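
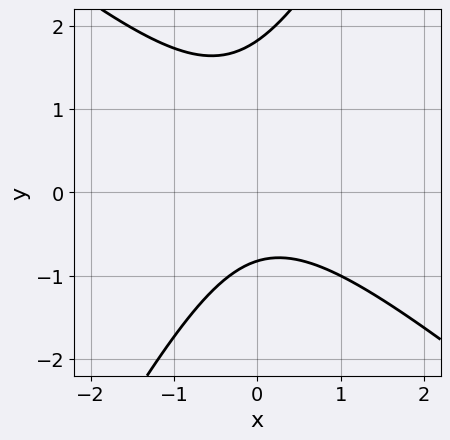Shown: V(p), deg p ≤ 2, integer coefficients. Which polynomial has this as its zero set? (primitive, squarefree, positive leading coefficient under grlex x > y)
(a) Degree: a generic line meets the curve in up to 2 points, so deg p = 2.
(b) From the visible intercepts: it misses every integer gridline on the x-axis.
(c) Putting this together gives p.

3*x^2 + 2*x*y - 2*y^2 + 2*y + 3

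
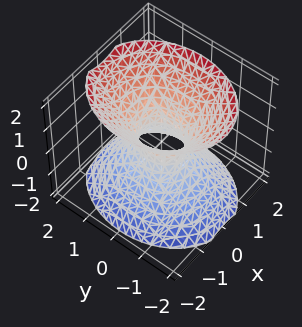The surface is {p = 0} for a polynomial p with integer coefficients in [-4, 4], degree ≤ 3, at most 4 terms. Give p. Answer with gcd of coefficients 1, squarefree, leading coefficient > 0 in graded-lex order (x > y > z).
(a) The degree is 2 — an hourglass — one-sheet hyperboloid; a quadric.
(b) Symmetries: mirror symmetry y ↦ −y ⇒ only even powers of y; mirror symmetry x ↦ −x ⇒ only even powers of x; the z ↦ −z reflection is a symmetry, so z appears only in even powers.
(c) Checking where it meets the axes: it misses every integer gridline on the z-axis.
(d) Solving for integer coefficients yields p as stated.

3*x^2 + 2*y^2 - 2*z^2 - 1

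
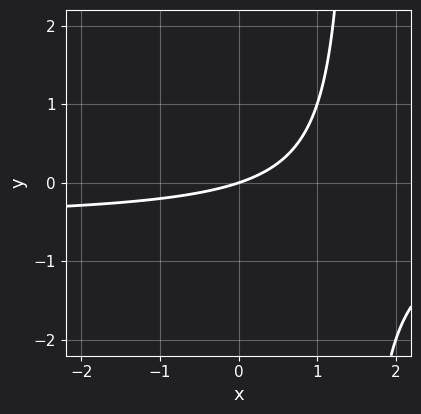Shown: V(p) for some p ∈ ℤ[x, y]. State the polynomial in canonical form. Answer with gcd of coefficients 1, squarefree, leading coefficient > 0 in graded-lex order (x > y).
2*x*y + x - 3*y

deg p = 2. The shape is more complex than any degree-1 curve.
Observable constraints: one x-axis crossing is at x = 0; it crosses the y-axis at the gridline y = 0.
These observations pin down the coefficients.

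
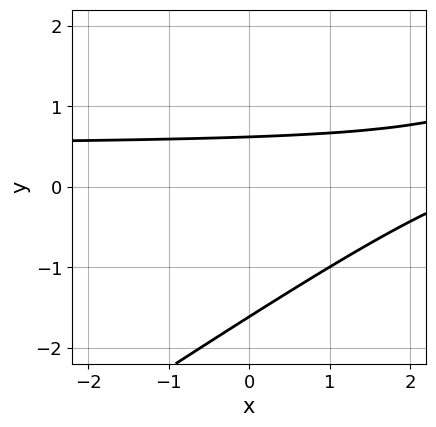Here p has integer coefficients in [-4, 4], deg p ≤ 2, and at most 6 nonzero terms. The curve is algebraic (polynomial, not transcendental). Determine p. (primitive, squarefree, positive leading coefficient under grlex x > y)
Degree: the shape is more complex than any degree-1 curve, so deg p = 2.
From the axis intercepts and sections: no x-intercept at any integer in the box.
Assembling these constraints gives the stated polynomial.

2*x*y - 3*y^2 - x - 3*y + 3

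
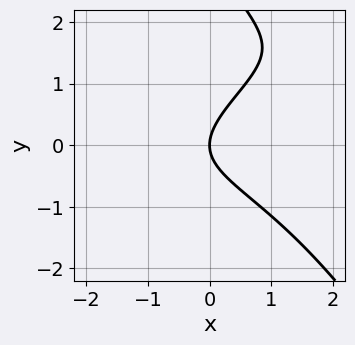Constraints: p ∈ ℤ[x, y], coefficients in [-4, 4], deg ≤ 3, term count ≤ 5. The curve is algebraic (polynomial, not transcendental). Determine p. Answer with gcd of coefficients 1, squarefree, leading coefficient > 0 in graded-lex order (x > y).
(a) deg p = 3. No degree-2 curve has this shape.
(b) From the visible intercepts: it meets the y-axis at y = 0 (among the integer gridlines); one x-axis crossing is at x = 0.
(c) The integer polynomial consistent with all of this is the stated p.

x^2*y - x*y^2 - y^3 + 3*y^2 - 3*x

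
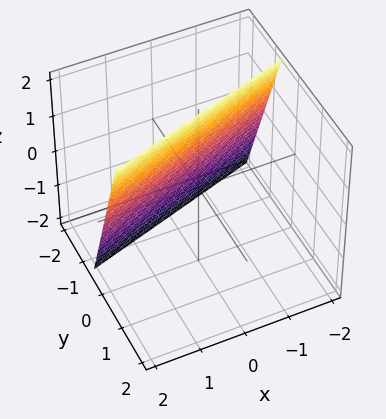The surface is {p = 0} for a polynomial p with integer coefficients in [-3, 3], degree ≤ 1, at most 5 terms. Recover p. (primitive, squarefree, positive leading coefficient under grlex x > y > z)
(a) The degree is 1 — every cross-section is a straight line — this is a plane.
(b) Checking where it meets the axes: it crosses the z-axis at the gridline z = 2; one x-axis crossing is at x = 2.
(c) Assembling these constraints gives the stated polynomial.

x - 3*y + z - 2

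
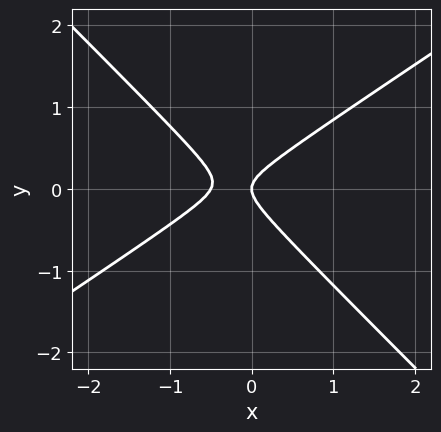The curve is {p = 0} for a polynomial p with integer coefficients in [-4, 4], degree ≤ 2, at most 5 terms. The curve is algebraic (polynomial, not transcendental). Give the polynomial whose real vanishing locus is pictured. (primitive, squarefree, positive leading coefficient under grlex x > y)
Degree: no degree-1 curve has this shape, so deg p = 2.
Observable constraints: it meets the x-axis at x = 0 (among the integer gridlines); it crosses the y-axis at the gridline y = 0.
Putting this together gives p.

2*x^2 - x*y - 3*y^2 + x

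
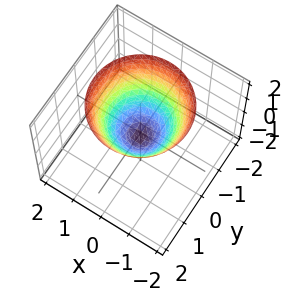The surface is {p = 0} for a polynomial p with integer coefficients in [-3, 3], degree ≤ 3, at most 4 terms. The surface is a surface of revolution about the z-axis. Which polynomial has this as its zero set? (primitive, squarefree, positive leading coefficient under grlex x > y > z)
3*x^2 + 3*y^2 - 3*z - 1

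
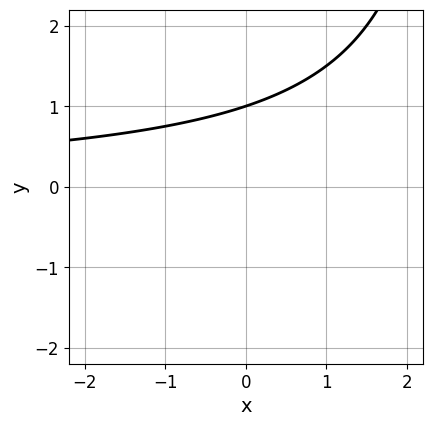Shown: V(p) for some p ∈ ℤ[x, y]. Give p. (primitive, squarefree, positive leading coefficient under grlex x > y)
x*y - 3*y + 3

1. deg p = 2.
2. From the axis intercepts and sections: one y-axis crossing is at y = 1; no x-intercept at any integer in the box.
3. Matching integer coefficients to the picture gives p.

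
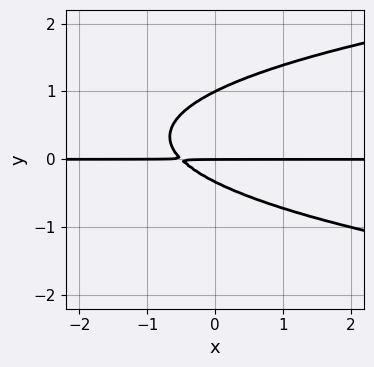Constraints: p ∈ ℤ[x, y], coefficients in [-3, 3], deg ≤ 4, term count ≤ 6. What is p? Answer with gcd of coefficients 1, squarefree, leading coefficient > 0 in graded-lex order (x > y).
3*y^3 - 2*x*y - 2*y^2 - y

Degree: the shape is more complex than any degree-2 curve, so deg p = 3.
From the visible intercepts: among the integer gridlines, it crosses the y-axis at y ∈ {0, 1}; every point of the x-axis in the box is on the curve.
Matching integer coefficients to the picture gives p.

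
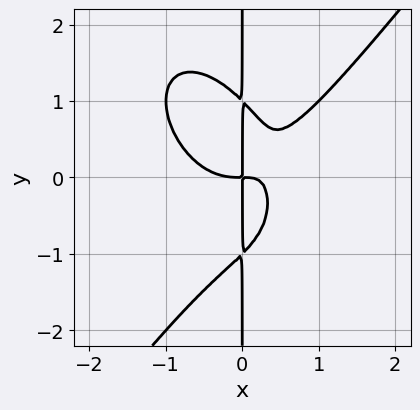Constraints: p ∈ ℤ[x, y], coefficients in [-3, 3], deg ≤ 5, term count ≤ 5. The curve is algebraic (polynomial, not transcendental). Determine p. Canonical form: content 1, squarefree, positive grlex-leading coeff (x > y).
2*x^4 - x*y^3 - 2*x^2*y + x*y

Degree: a generic line meets the curve in up to 4 points, so deg p = 4.
From the axis intercepts and sections: the visible y-axis segment lies entirely on the curve.
The integer polynomial consistent with all of this is the stated p.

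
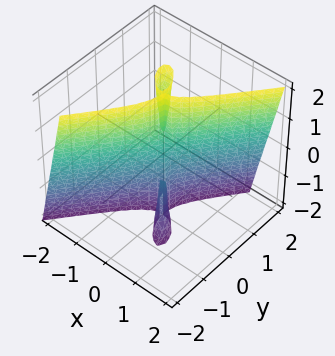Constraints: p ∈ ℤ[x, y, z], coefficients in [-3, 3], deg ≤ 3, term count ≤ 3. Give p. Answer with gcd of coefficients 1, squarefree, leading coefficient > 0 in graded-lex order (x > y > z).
2*x^3 - x*y*z - y^3

1. I count 2 distinct pieces.
2. deg p = 3.
3. Checking where it meets the axes: one x-axis crossing is at x = 0; every point of the z-axis in the box is on the surface; it meets the y-axis at y = 0 (among the integer gridlines).
4. Assembling these constraints gives the stated polynomial.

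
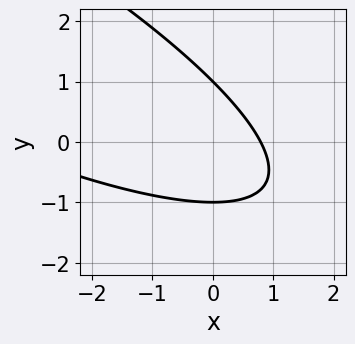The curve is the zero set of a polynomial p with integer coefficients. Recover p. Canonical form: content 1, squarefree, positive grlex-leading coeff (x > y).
1. deg p = 2. The shape is more complex than any degree-1 curve.
2. Observable constraints: among the integer gridlines, it crosses the y-axis at y ∈ {-1, 1}.
3. Putting this together gives p.

x^2 + 3*x*y + 3*y^2 + 3*x - 3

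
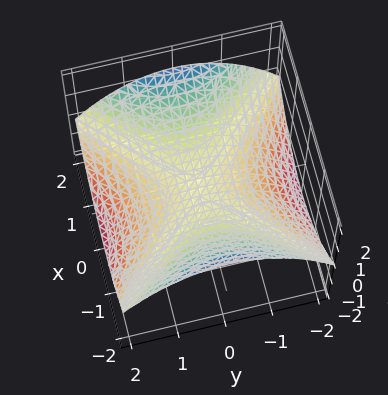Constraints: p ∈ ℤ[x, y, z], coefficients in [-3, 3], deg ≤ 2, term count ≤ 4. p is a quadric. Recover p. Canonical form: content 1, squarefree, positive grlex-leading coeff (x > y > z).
1. The degree is 2 — a saddle surface; a quadric.
2. Symmetries: the y ↦ −y reflection is a symmetry, so y appears only in even powers; the x ↦ −x reflection is a symmetry, so x appears only in even powers.
3. From the visible intercepts: one y-axis crossing is at y = 0; one x-axis crossing is at x = 0; one z-axis crossing is at z = 0.
4. Matching integer coefficients to the picture gives p.

x^2 - y^2 - 3*z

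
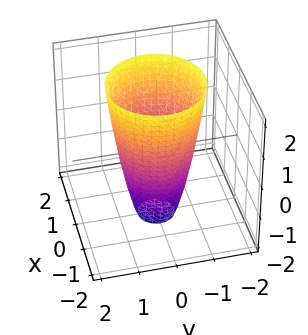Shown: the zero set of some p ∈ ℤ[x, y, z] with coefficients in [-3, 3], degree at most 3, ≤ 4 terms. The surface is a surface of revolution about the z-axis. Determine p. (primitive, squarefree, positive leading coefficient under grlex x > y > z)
The degree is 2 — a generic line meets the surface in up to 2 points.
Symmetries: every cross-section ⟂ z is a circle, so x, y appear only via x² + y².
Observable constraints: the y-axis gridline crossings are at y ∈ {-1, 1}; the x-axis gridline crossings are at x ∈ {-1, 1}.
Fitting integer coefficients to these (and the overall shape) gives p.

3*x^2 + 3*y^2 - z - 3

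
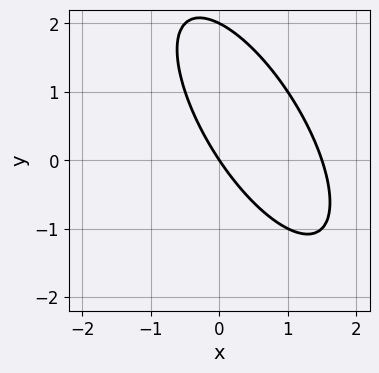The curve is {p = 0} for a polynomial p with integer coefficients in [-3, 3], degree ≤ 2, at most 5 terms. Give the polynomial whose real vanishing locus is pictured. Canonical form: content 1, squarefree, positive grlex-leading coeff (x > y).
The degree is 2 — the shape is more complex than any degree-1 curve.
Against the integer gridlines: among the integer gridlines, it crosses the y-axis at y ∈ {0, 2}; it meets the x-axis at x = 0 (among the integer gridlines).
Putting this together gives p.

2*x^2 + 2*x*y + y^2 - 3*x - 2*y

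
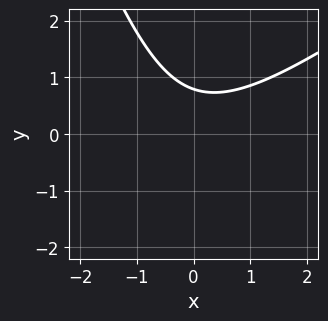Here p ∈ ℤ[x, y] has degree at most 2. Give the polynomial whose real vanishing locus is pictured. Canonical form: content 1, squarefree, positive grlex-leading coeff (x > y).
2*x^2 - 2*x*y - y^2 - 3*y + 3

deg p = 2. The shape is more complex than any degree-1 curve.
From the axis intercepts and sections: no x-intercept at any integer in the box.
Fitting integer coefficients to these (and the overall shape) gives p.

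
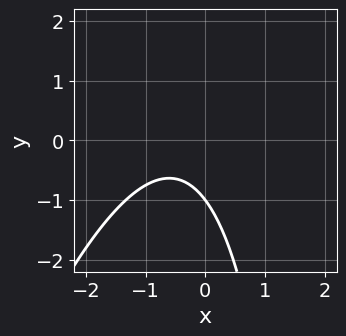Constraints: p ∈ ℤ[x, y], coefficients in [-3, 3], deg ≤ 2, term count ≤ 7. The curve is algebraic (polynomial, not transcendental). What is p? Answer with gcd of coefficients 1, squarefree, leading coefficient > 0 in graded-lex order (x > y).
The degree is 2 — no degree-1 curve has this shape.
From the visible intercepts: it crosses the y-axis at the gridline y = -1; no x-intercept at any integer in the box.
Together with the visible shape, these determine p as stated.

3*x^2 - x*y + 3*x + 3*y + 3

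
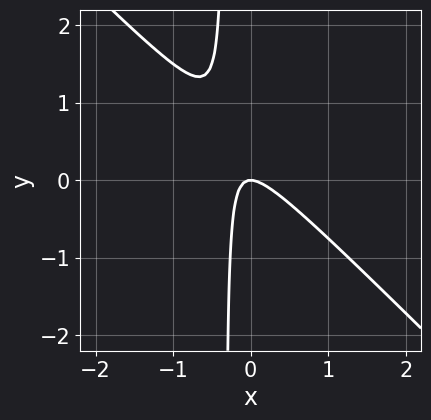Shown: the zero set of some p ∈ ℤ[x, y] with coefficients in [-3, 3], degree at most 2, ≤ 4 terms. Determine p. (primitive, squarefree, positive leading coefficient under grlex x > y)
3*x^2 + 3*x*y + y

The degree is 2 — no degree-1 curve has this shape.
Checking where it meets the axes: it meets the y-axis at y = 0 (among the integer gridlines); it crosses the x-axis at the gridline x = 0.
Solving for integer coefficients yields p as stated.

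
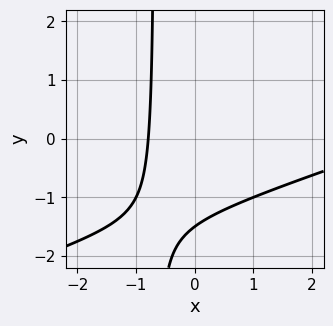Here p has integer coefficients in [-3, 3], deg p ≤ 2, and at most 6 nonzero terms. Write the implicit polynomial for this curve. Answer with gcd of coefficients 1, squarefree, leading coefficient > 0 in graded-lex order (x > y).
The degree is 2 — the shape is more complex than any degree-1 curve.
Matching integer coefficients to the picture gives p.

x^2 - 3*x*y - 3*x - 2*y - 3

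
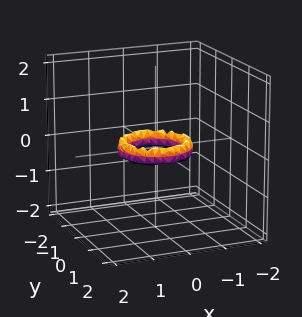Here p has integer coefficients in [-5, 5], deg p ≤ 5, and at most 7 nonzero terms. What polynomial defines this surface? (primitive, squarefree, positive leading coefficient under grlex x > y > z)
2*x^4 + 4*x^2*y^2 + 2*y^4 - 3*x^2 - 3*y^2 + 2*z^2 + 1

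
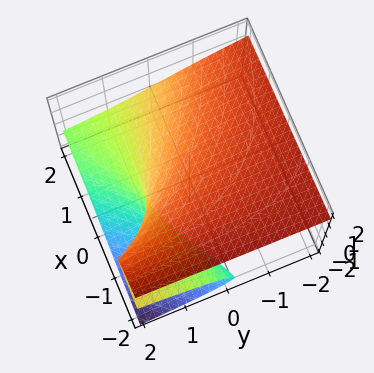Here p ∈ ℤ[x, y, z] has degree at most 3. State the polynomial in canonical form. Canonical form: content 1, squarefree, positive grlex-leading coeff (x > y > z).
The degree is 3 — the shape is more complex than any degree-2 surface.
Observable constraints: the surface avoids every integer x-axis point in the box; one z-axis crossing is at z = 1.
Putting this together gives p. Check: (0, 1, 0) on the y-axis lies on the surface, and p(0, 1, 0) = 0. ✓

x*y*z + 3*z^3 + 3*x*z + 3*y - 3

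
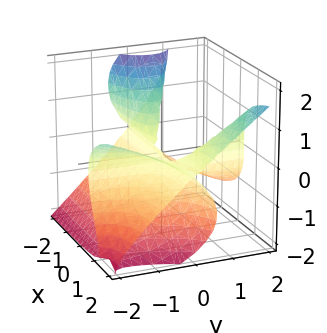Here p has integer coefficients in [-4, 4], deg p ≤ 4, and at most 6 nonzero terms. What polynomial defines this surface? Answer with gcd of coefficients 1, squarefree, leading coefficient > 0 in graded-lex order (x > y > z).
(a) There are 2 components.
(b) The degree is 3 — a generic line meets the surface in up to 3 points.
(c) Against the integer gridlines: one y-axis crossing is at y = 0; it meets the z-axis at z = 0 (among the integer gridlines).
(d) Solving for integer coefficients yields p as stated.

3*x*y^2 - 3*x*z^2 + 2*y*z^2 - 3*z^3 - 2*y^2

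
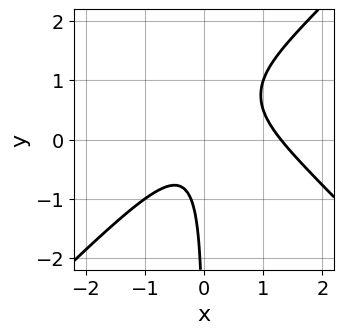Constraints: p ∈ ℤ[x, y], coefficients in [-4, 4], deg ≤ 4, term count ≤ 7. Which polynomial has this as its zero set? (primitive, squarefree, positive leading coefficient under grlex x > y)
Degree: a generic line meets the curve in up to 3 points, so deg p = 3.
Observable constraints: it misses every integer gridline on the y-axis.
These observations pin down the coefficients.

2*x^3 - 2*x*y^2 - 2*x^2 + 3*x*y - 1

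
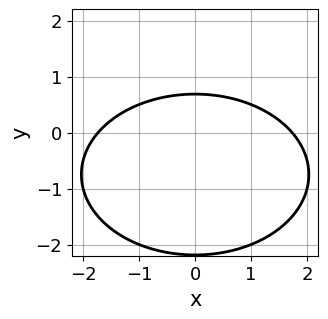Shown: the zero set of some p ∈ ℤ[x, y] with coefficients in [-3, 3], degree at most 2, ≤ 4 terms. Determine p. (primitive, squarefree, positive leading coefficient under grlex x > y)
x^2 + 2*y^2 + 3*y - 3

deg p = 2. A generic line meets the curve in up to 2 points.
Symmetries: the x ↦ −x reflection is a symmetry, so x appears only in even powers.
The integer polynomial consistent with all of this is the stated p.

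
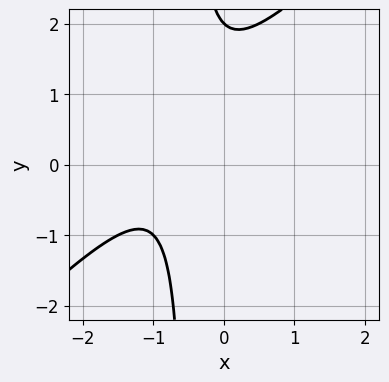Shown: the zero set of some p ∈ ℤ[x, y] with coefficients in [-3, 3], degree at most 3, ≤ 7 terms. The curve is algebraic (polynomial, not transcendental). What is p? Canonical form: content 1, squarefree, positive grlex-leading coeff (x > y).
2*x^2 - 2*x*y + 3*x - y + 2

(a) The degree is 2 — no degree-1 curve has this shape.
(b) From the axis intercepts and sections: it crosses the y-axis at the gridline y = 2; no x-intercept at any integer in the box.
(c) The integer polynomial consistent with all of this is the stated p.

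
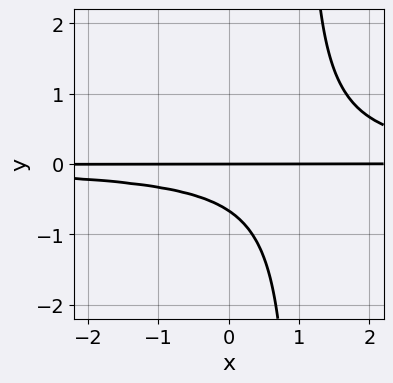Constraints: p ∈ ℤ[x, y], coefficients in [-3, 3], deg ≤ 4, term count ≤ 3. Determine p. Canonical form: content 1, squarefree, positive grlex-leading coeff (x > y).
First, deg p = 3. No degree-2 curve has this shape.
Then, checking where it meets the axes: every point of the x-axis in the box is on the curve; one y-axis crossing is at y = 0.
Finally, matching integer coefficients to the picture gives p.

3*x*y^2 - 3*y^2 - 2*y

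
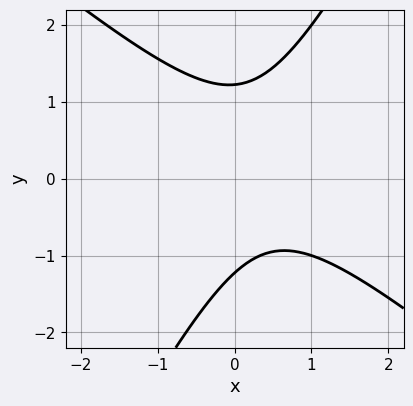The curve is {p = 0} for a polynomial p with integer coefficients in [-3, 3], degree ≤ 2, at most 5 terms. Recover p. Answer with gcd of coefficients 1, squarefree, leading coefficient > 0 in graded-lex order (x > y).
3*x^2 + 2*x*y - 2*y^2 - 2*x + 3

(a) deg p = 2. No degree-1 curve has this shape.
(b) Reading off the gridlines: it misses every integer gridline on the x-axis.
(c) Together with the visible shape, these determine p as stated.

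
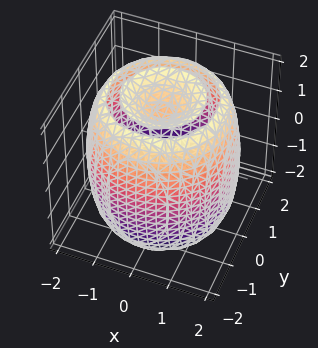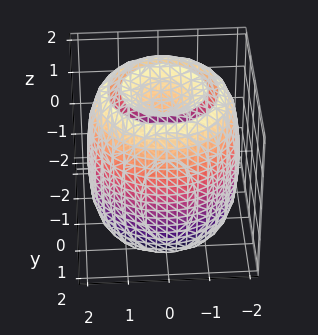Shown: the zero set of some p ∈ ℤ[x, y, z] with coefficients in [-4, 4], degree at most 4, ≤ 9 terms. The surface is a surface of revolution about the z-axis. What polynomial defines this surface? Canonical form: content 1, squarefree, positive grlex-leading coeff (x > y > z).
x^4 + 2*x^2*y^2 + y^4 - 3*x^2 - 3*y^2 + z^2 - 2

1. There are 2 components. They look like related sheets of one shape, so recover p as a whole.
2. The degree is 4 — no degree-3 surface has this shape.
3. By symmetry, the z-axis is an axis of rotation, so x and y enter only as x² + y².
4. From the axis intercepts and sections: a circular section at z = -2 has radius exactly 1.
5. The integer polynomial consistent with all of this is the stated p.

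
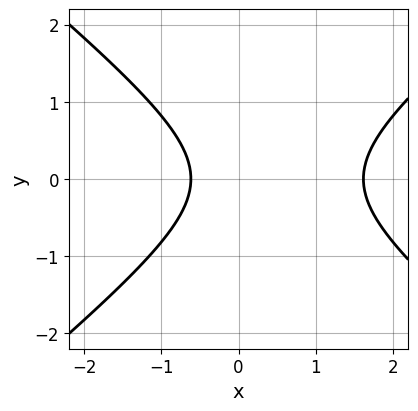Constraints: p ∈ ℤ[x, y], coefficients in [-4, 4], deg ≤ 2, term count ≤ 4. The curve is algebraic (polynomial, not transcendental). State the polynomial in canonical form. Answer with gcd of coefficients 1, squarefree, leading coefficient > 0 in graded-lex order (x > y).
First, degree: no degree-1 curve has this shape, so deg p = 2.
Then, symmetries: it's symmetric under y → −y, forcing even powers of y.
Next, observable constraints: the curve avoids every integer y-axis point in the box.
Finally, the integer polynomial consistent with all of this is the stated p.

2*x^2 - 3*y^2 - 2*x - 2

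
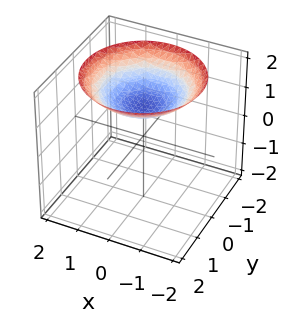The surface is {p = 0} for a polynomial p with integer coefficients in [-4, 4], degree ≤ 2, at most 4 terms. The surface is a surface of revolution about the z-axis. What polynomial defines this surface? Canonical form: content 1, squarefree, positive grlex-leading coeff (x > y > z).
1. deg p = 2.
2. Symmetry: every cross-section ⟂ z is a circle, so x, y appear only via x² + y².
3. Checking where it meets the axes: a circular section at z = 2 has radius between 1 and 2; the surface avoids every integer x-axis point in the box.
4. Solving for integer coefficients yields p as stated.

x^2 + y^2 - 3*z + 3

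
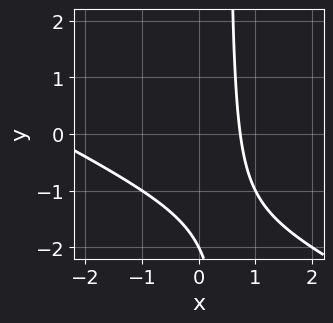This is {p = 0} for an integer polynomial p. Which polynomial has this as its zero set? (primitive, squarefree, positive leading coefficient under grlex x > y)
(a) The degree is 2 — a generic line meets the curve in up to 2 points.
(b) From the axis intercepts and sections: it crosses the y-axis at the gridline y = -2.
(c) Assembling these constraints gives the stated polynomial.

x^2 + 2*x*y + 2*x - y - 2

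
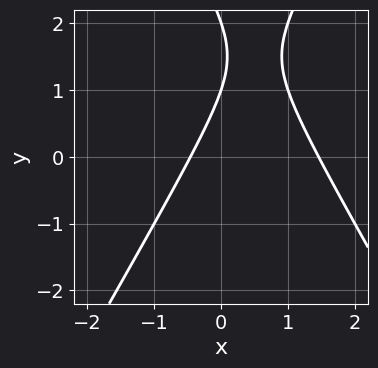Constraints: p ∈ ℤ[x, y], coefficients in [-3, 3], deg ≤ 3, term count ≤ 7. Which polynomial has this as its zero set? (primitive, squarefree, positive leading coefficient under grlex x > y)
3*x^2 - y^2 - 3*x + 3*y - 2

(a) Degree: the shape is more complex than any degree-1 curve, so deg p = 2.
(b) Observable constraints: the y-axis gridline crossings are at y ∈ {1, 2}.
(c) Putting this together gives p.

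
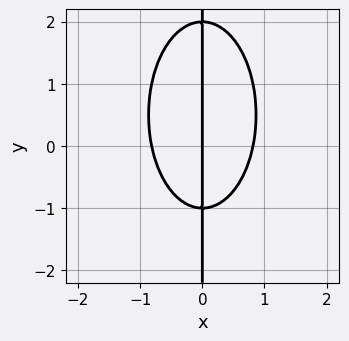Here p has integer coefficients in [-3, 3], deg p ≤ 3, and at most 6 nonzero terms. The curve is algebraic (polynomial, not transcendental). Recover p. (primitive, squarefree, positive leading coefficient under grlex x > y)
3*x^3 + x*y^2 - x*y - 2*x

1. deg p = 3.
2. Reading off the gridlines: the visible y-axis segment lies entirely on the curve; it crosses the x-axis at the gridline x = 0.
3. Fitting integer coefficients to these (and the overall shape) gives p.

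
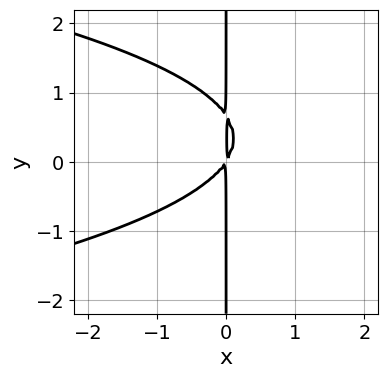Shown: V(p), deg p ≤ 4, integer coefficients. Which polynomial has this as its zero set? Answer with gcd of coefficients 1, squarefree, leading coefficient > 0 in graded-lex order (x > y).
3*x*y^2 + 3*x^2 - 2*x*y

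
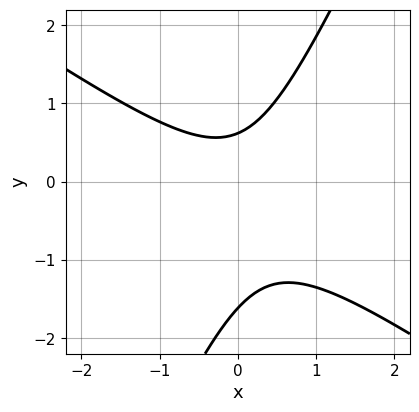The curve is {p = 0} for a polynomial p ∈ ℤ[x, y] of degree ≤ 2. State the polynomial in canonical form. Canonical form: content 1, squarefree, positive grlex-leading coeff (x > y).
First, degree: a generic line meets the curve in up to 2 points, so deg p = 2.
Then, against the integer gridlines: it misses every integer gridline on the x-axis.
Finally, these observations pin down the coefficients.

3*x^2 + 3*x*y - 2*y^2 - 2*y + 2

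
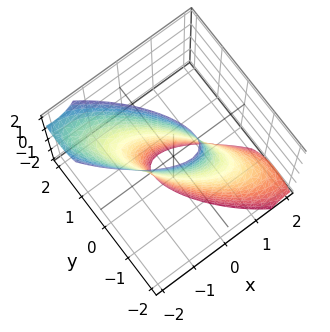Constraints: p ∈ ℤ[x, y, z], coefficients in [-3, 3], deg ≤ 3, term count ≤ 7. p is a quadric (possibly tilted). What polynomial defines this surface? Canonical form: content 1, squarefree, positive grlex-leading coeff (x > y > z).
2*x^2 + 3*x*y + x*z + 2*y^2 - 1

1. deg p = 2. The shape is more complex than any degree-1 surface.
2. Against the integer gridlines: it misses every integer gridline on the z-axis.
3. The integer polynomial consistent with all of this is the stated p.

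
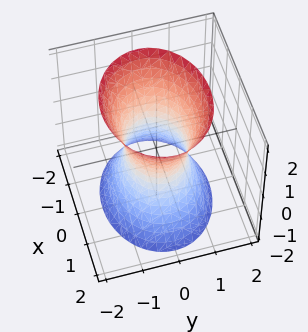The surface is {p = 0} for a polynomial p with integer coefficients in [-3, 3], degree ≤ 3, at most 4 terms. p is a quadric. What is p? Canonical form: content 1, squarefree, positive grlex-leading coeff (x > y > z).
deg p = 2. One connected sheet with a waist; a quadric.
Symmetries: the y ↦ −y reflection is a symmetry, so y appears only in even powers; mirror symmetry z ↦ −z ⇒ only even powers of z; the x ↦ −x reflection is a symmetry, so x appears only in even powers.
Checking where it meets the axes: among the integer gridlines, it crosses the x-axis at x ∈ {-1, 1}; the surface avoids every integer z-axis point in the box.
Together with the visible shape, these determine p as stated.

2*x^2 + 3*y^2 - z^2 - 2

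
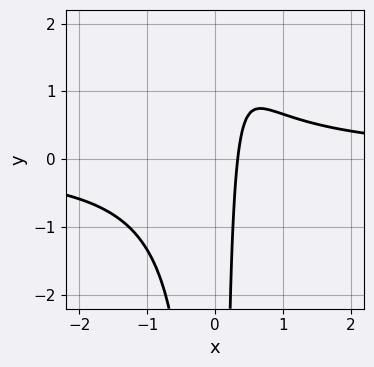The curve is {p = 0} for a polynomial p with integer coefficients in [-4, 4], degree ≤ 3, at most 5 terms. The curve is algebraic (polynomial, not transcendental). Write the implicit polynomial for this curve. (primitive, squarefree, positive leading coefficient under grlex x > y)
1. deg p = 3. A generic line meets the curve in up to 3 points.
2. From the axis intercepts and sections: the curve avoids every integer y-axis point in the box.
3. Solving for integer coefficients yields p as stated.

3*x^2*y - 3*x + 1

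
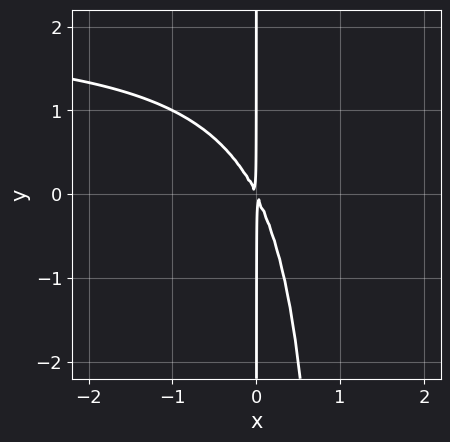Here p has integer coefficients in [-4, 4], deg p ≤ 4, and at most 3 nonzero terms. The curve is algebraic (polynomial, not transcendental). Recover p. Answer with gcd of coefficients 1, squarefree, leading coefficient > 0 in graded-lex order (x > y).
x^2*y - 2*x^2 - x*y

Degree: a generic line meets the curve in up to 3 points, so deg p = 3.
From the axis intercepts and sections: every point of the y-axis in the box is on the curve.
Fitting integer coefficients to these (and the overall shape) gives p.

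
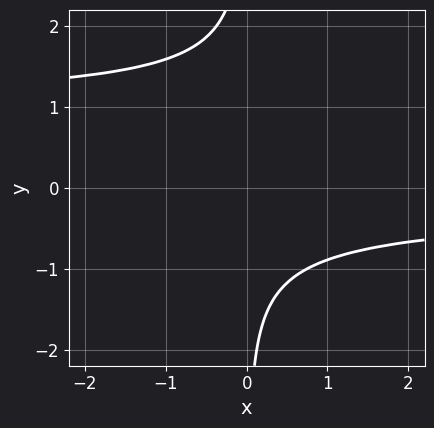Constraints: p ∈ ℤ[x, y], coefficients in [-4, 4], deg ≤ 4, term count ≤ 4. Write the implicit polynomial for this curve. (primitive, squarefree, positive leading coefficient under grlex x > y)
(a) deg p = 4.
(b) Checking where it meets the axes: no y-intercept at any integer in the box; it misses every integer gridline on the x-axis.
(c) Matching integer coefficients to the picture gives p.

2*x*y^3 - 2*x*y^2 + 3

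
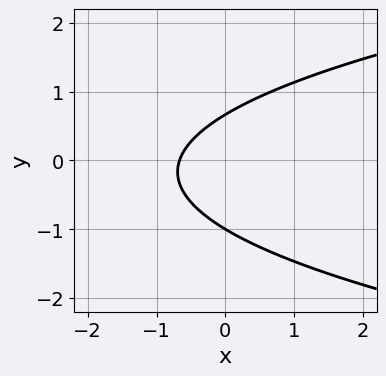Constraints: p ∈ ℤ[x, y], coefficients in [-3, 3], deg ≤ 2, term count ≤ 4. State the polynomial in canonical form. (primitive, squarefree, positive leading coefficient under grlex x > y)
3*y^2 - 3*x + y - 2

(a) Degree: no degree-1 curve has this shape, so deg p = 2.
(b) Against the integer gridlines: it crosses the y-axis at the gridline y = -1.
(c) Putting this together gives p.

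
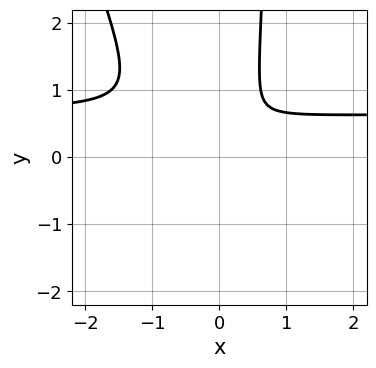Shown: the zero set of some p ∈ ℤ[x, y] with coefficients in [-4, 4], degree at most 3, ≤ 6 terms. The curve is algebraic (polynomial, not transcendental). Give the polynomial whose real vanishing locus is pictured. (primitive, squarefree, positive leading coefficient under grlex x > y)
1. Degree: the shape is more complex than any degree-2 curve, so deg p = 3.
2. Matching integer coefficients to the picture gives p.

3*x^2*y + x*y^2 - 2*x^2 - y^2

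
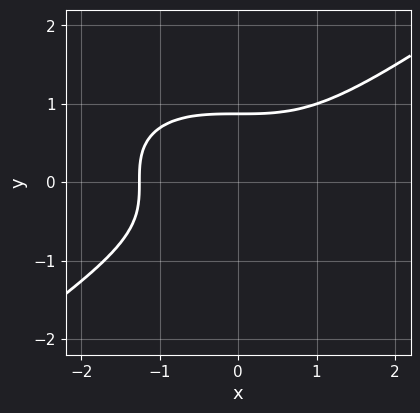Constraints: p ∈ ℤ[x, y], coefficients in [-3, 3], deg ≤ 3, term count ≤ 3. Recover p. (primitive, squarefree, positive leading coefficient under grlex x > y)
First, deg p = 3. A generic line meets the curve in up to 3 points.
Finally, putting this together gives p.

x^3 - 3*y^3 + 2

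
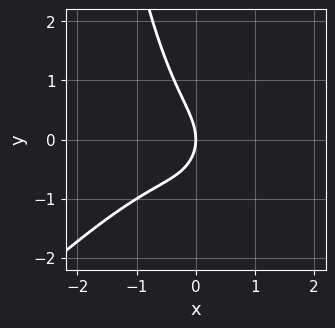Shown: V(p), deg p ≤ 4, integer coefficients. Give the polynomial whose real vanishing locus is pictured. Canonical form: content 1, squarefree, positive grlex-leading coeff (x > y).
3*x^3 - 3*x^2*y + x*y + 2*y^2 + 3*x

1. deg p = 3. A generic line meets the curve in up to 3 points.
2. From the visible intercepts: one x-axis crossing is at x = 0; one y-axis crossing is at y = 0.
3. Matching integer coefficients to the picture gives p.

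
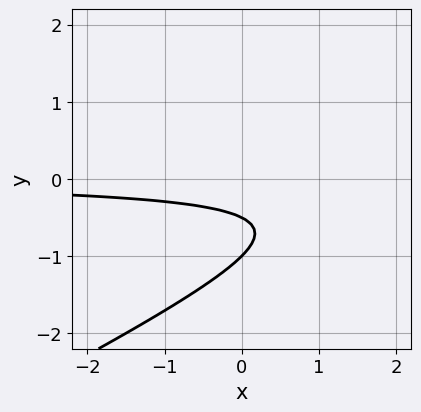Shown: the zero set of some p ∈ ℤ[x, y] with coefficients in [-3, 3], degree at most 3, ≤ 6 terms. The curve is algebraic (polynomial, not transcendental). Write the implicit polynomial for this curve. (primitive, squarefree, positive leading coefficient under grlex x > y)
x*y - 2*y^2 - 3*y - 1

Degree: a generic line meets the curve in up to 2 points, so deg p = 2.
From the visible intercepts: no x-intercept at any integer in the box; it crosses the y-axis at the gridline y = -1.
Fitting integer coefficients to these (and the overall shape) gives p.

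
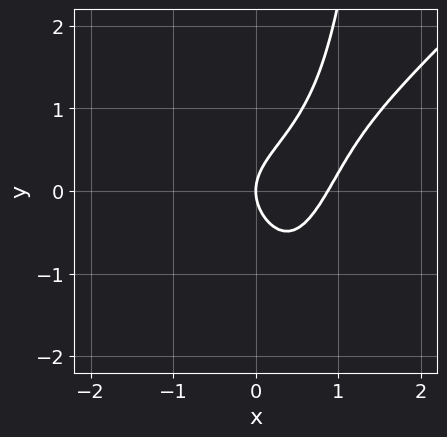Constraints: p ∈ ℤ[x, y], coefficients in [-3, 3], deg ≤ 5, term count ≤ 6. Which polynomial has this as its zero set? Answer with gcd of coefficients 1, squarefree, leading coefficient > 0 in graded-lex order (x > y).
1. deg p = 4.
2. Reading off the gridlines: one y-axis crossing is at y = 0; it crosses the x-axis at the gridline x = 0.
3. Solving for integer coefficients yields p as stated.

3*x^4 - 3*x^3*y - 2*x^2*y + 2*y^2 - 2*x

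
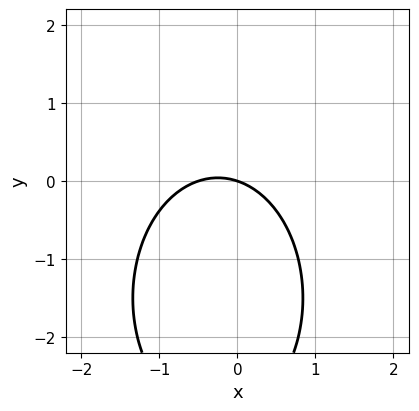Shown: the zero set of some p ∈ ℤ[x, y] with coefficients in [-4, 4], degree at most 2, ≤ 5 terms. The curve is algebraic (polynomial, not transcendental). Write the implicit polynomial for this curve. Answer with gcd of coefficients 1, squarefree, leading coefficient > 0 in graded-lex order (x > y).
(a) Degree: the shape is more complex than any degree-1 curve, so deg p = 2.
(b) From the axis intercepts and sections: one y-axis crossing is at y = 0; it crosses the x-axis at the gridline x = 0.
(c) Fitting integer coefficients to these (and the overall shape) gives p.

2*x^2 + y^2 + x + 3*y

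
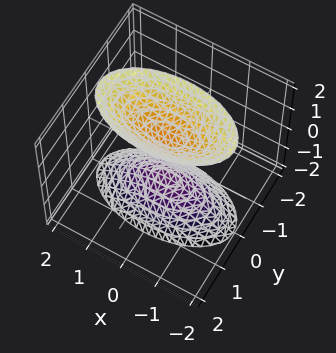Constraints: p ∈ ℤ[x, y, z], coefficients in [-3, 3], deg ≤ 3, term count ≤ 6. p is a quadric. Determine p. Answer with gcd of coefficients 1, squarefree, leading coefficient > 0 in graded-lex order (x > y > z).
x^2 + 3*y^2 - z^2 + 1

First, I count 2 distinct pieces. Treating them together as one polynomial.
Next, deg p = 2. Two separate bowl-shaped sheets opening away from each other; a quadric.
Next, symmetries: it's symmetric under y → −y, forcing even powers of y; the x ↦ −x reflection is a symmetry, so x appears only in even powers; the z ↦ −z reflection is a symmetry, so z appears only in even powers.
Next, against the integer gridlines: among the integer gridlines, it crosses the z-axis at z ∈ {-1, 1}; no y-intercept at any integer in the box.
Finally, assembling these constraints gives the stated polynomial.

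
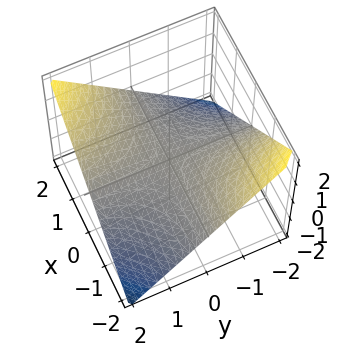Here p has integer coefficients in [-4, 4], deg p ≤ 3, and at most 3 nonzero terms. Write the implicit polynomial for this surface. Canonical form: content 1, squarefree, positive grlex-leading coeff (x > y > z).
deg p = 2.
Checking where it meets the axes: the visible x-axis segment lies entirely on the surface; every point of the y-axis in the box is on the surface; it crosses the z-axis at the gridline z = 0.
Together with the visible shape, these determine p as stated.

x*y - 2*z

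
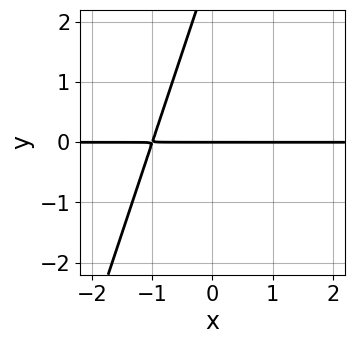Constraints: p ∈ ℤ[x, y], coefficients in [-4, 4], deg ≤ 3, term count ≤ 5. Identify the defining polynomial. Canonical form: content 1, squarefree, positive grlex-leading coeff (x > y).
3*x*y - y^2 + 3*y

First, deg p = 2.
Then, reading off the gridlines: every point of the x-axis in the box is on the curve; it crosses the y-axis at the gridline y = 0.
Finally, matching integer coefficients to the picture gives p.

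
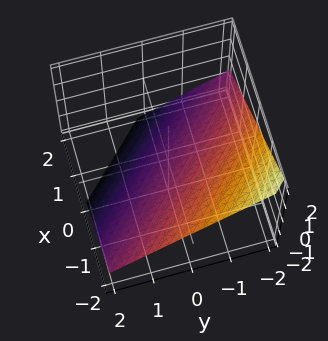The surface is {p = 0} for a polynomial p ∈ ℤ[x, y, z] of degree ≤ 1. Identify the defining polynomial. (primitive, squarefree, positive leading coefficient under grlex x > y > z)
2*x + 2*y + 3*z + 2

1. The degree is 1 — the surface is flat (a plane).
2. Reading off the gridlines: it crosses the x-axis at the gridline x = -1; it crosses the y-axis at the gridline y = -1.
3. Solving for integer coefficients yields p as stated.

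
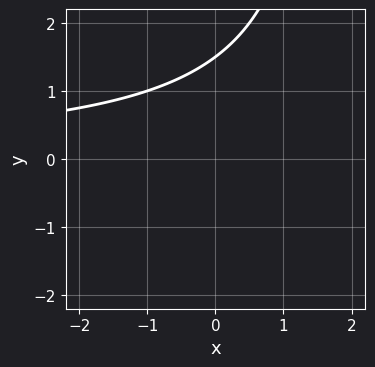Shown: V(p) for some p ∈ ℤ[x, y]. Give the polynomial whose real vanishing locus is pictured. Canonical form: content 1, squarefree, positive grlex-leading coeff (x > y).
(a) The degree is 2 — a generic line meets the curve in up to 2 points.
(b) Against the integer gridlines: the curve avoids every integer x-axis point in the box.
(c) Assembling these constraints gives the stated polynomial.

x*y - 2*y + 3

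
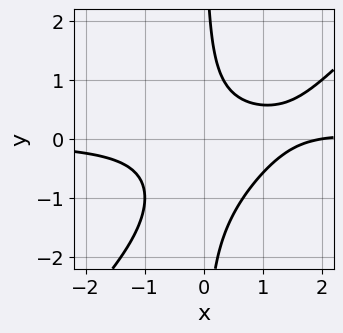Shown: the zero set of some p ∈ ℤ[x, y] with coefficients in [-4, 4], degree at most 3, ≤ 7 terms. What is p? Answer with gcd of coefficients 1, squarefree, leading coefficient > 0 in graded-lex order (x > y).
The degree is 3 — no degree-2 curve has this shape.
Reading off the gridlines: the curve avoids every integer y-axis point in the box; one x-axis crossing is at x = 2.
These observations pin down the coefficients.

3*x^2*y - 3*x*y^2 - 3*x*y - x + 2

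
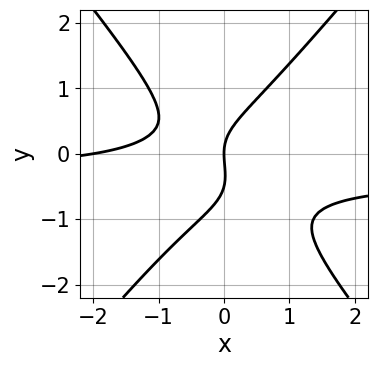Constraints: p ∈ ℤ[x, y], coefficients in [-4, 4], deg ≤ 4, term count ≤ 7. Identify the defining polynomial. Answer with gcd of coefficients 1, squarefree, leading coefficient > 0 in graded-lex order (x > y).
1. Degree: a generic line meets the curve in up to 3 points, so deg p = 3.
2. Observable constraints: one y-axis crossing is at y = 0; among the integer gridlines, it crosses the x-axis at x ∈ {-2, 0}.
3. Putting this together gives p.

3*x^2*y - 2*y^3 + x^2 - y^2 + 2*x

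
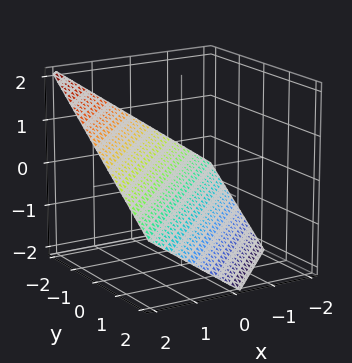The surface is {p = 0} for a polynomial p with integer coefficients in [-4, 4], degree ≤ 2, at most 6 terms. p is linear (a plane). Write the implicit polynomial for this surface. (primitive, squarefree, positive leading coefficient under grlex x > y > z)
The degree is 1 — every cross-section is a straight line — this is a plane.
From the visible intercepts: one x-axis crossing is at x = 1; one y-axis crossing is at y = -1.
Together with the visible shape, these determine p as stated.

2*x - 2*y - 3*z - 2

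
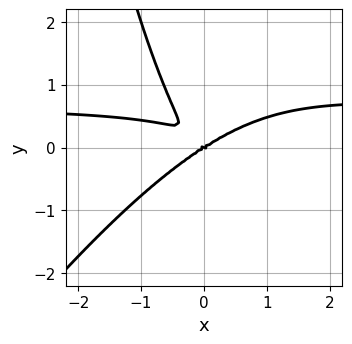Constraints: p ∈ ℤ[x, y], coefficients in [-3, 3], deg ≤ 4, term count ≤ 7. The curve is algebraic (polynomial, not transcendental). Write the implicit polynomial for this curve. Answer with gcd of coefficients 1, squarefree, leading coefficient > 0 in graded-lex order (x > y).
(a) deg p = 4.
(b) From the visible intercepts: it meets the y-axis at y = 0 (among the integer gridlines); one x-axis crossing is at x = 0.
(c) These observations pin down the coefficients.

3*x^3*y - 2*x^2*y^2 - 2*x^3 + 3*x*y^2 + 3*y^3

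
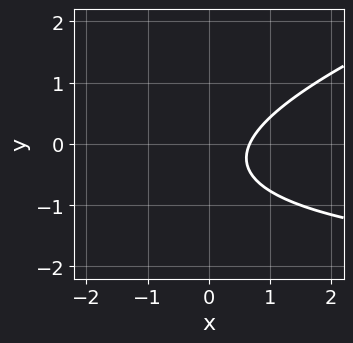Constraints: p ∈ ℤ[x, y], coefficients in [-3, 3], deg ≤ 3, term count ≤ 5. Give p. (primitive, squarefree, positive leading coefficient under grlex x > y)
x*y - 3*y^2 + 3*x - 2*y - 2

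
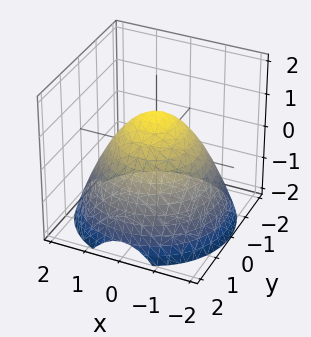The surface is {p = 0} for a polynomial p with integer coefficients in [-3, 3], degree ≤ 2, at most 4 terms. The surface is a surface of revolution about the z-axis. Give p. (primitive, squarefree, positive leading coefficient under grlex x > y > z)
2*x^2 + 2*y^2 + 3*z - 3

(a) The degree is 2 — no degree-1 surface has this shape.
(b) By symmetry, every cross-section ⟂ z is a circle, so x, y appear only via x² + y².
(c) Reading off the gridlines: it crosses the z-axis at the gridline z = 1; a circular section at z = 0 has radius between 1 and 2.
(d) Putting this together gives p.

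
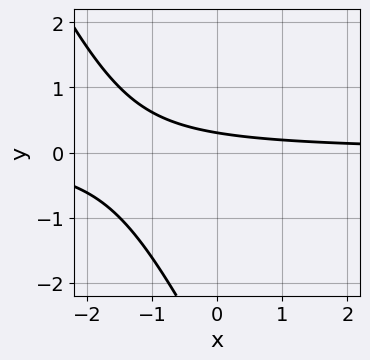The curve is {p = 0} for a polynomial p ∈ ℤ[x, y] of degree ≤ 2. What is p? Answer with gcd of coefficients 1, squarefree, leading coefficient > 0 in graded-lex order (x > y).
2*x*y + y^2 + 3*y - 1

1. Degree: a generic line meets the curve in up to 2 points, so deg p = 2.
2. From the visible intercepts: it misses every integer gridline on the x-axis.
3. Fitting integer coefficients to these (and the overall shape) gives p.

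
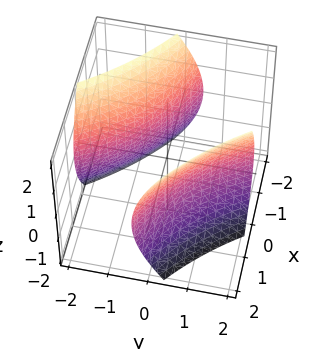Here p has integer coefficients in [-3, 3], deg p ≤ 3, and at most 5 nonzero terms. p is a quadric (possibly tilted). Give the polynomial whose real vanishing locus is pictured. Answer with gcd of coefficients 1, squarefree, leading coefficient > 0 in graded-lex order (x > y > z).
x^2 + 3*x*y + y^2 - z^2 - 2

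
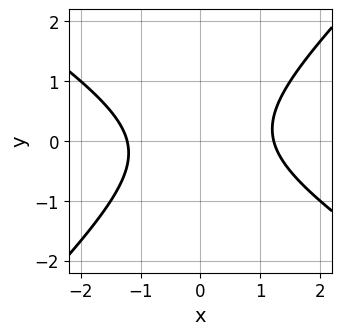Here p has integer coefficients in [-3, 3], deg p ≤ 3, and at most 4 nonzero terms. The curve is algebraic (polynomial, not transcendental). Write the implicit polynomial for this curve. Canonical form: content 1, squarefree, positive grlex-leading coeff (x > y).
First, the degree is 2 — no degree-1 curve has this shape.
Next, against the integer gridlines: no y-intercept at any integer in the box.
Finally, together with the visible shape, these determine p as stated.

2*x^2 + x*y - 3*y^2 - 3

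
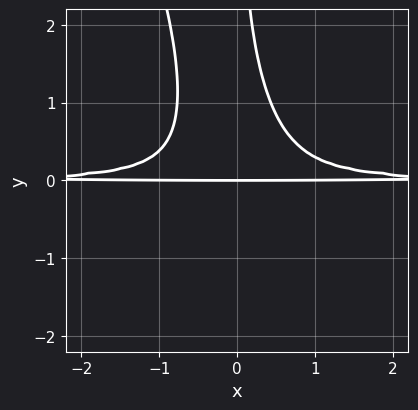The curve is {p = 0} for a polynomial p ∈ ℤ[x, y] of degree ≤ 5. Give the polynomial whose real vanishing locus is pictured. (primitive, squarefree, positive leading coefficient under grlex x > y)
3*x^2*y^2 + x*y^3 - y

First, the degree is 4 — a generic line meets the curve in up to 4 points.
Next, checking where it meets the axes: the visible x-axis segment lies entirely on the curve; it crosses the y-axis at the gridline y = 0.
Finally, solving for integer coefficients yields p as stated.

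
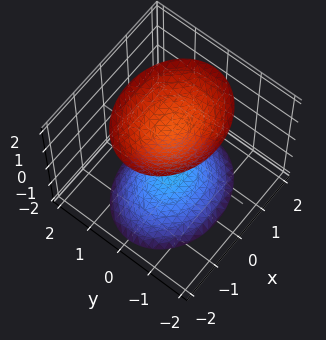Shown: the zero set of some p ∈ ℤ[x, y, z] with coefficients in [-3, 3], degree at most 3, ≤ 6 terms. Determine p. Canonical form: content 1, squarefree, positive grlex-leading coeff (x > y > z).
2*x^2 + 3*y^2 - 2*z^2 + 3

The picture has 2 separate pieces.
The degree is 2 — two separate bowl-shaped sheets opening away from each other; a quadric.
Symmetries: the y ↦ −y reflection is a symmetry, so y appears only in even powers; it's symmetric under x → −x, forcing even powers of x; it's symmetric under z → −z, forcing even powers of z.
From the visible intercepts: no x-intercept at any integer in the box; it misses every integer gridline on the y-axis.
Together with the visible shape, these determine p as stated.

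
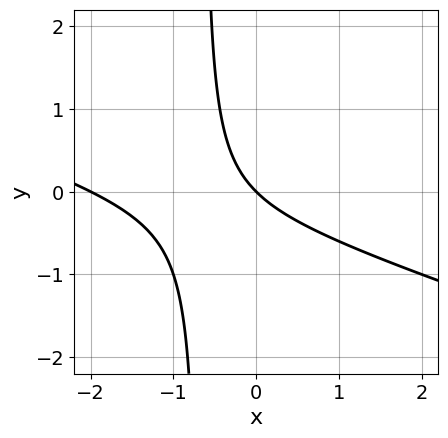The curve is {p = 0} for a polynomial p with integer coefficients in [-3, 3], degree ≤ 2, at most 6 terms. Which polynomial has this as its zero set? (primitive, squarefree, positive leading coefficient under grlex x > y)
1. Degree: a generic line meets the curve in up to 2 points, so deg p = 2.
2. Checking where it meets the axes: it meets the y-axis at y = 0 (among the integer gridlines); the x-axis gridline crossings are at x ∈ {-2, 0}.
3. Assembling these constraints gives the stated polynomial.

x^2 + 3*x*y + 2*x + 2*y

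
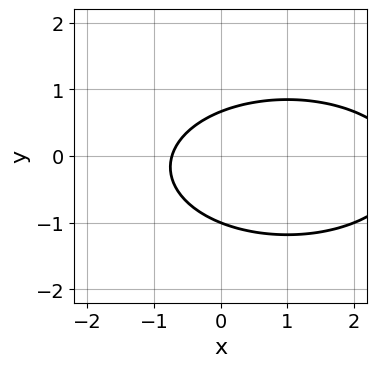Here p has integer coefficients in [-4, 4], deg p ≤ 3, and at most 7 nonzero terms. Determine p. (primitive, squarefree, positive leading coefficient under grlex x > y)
x^2 + 3*y^2 - 2*x + y - 2

First, the degree is 2 — the shape is more complex than any degree-1 curve.
Next, from the axis intercepts and sections: one y-axis crossing is at y = -1.
Finally, matching integer coefficients to the picture gives p.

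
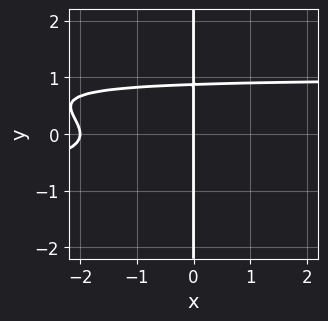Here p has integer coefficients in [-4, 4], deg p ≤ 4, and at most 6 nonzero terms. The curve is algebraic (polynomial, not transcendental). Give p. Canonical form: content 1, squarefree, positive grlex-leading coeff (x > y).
x^2*y^2 + 3*x*y^3 - x^2 - 2*x

(a) The degree is 4 — a generic line meets the curve in up to 4 points.
(b) Observable constraints: among the integer gridlines, it crosses the x-axis at x ∈ {-2, 0}; the visible y-axis segment lies entirely on the curve.
(c) These observations pin down the coefficients.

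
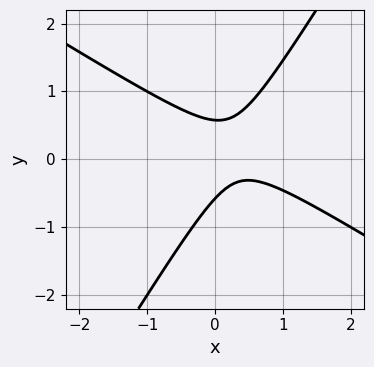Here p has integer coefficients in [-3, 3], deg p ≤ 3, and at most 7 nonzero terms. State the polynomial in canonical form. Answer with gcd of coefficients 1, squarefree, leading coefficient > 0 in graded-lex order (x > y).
3*x^2 + 3*x*y - 3*y^2 - 2*x + 1

(a) The degree is 2 — no degree-1 curve has this shape.
(b) From the axis intercepts and sections: it misses every integer gridline on the x-axis.
(c) These observations pin down the coefficients.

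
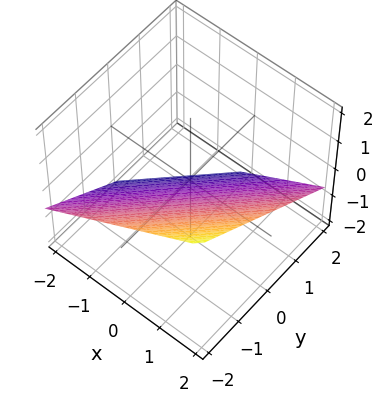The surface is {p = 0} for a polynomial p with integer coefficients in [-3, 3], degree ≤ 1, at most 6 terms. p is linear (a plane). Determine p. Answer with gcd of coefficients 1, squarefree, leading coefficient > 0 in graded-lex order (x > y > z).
(a) deg p = 1. The surface is flat (a plane).
(b) Reading off the gridlines: it meets the x-axis at x = 1 (among the integer gridlines); one y-axis crossing is at y = -1.
(c) These observations pin down the coefficients.

2*x - 2*y - 3*z - 2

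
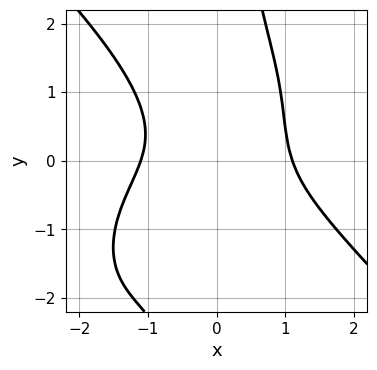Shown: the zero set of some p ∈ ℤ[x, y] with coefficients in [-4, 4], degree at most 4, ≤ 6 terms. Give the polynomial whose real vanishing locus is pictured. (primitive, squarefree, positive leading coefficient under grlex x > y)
First, the degree is 4 — a generic line meets the curve in up to 4 points.
Then, against the integer gridlines: no y-intercept at any integer in the box.
Finally, the integer polynomial consistent with all of this is the stated p.

2*x^4 + 2*x*y^3 + 3*x^2*y - 3*y^2 - 3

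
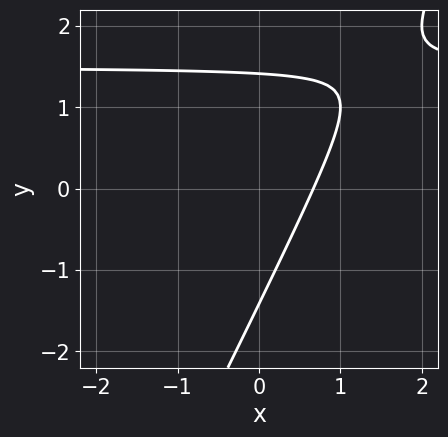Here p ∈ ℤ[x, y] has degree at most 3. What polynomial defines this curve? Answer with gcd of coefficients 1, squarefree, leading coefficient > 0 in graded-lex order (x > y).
(a) Degree: no degree-1 curve has this shape, so deg p = 2.
(b) The integer polynomial consistent with all of this is the stated p.

2*x*y - y^2 - 3*x + 2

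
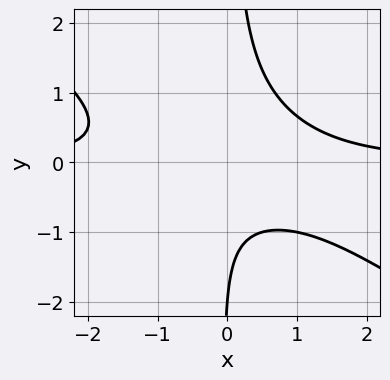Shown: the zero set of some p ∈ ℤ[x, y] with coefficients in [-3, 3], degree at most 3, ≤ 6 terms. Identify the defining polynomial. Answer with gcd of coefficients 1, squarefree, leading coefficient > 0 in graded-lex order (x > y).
2*x^2*y + 3*x*y^2 - y - 2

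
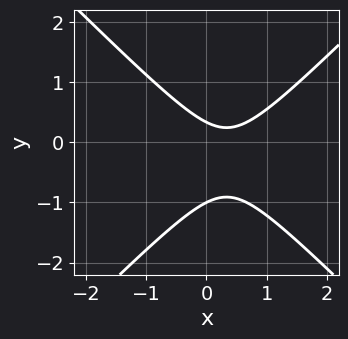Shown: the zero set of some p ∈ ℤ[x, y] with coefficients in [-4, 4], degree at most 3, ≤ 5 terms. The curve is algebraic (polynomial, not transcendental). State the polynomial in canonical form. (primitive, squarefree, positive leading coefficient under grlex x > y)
3*x^2 - 3*y^2 - 2*x - 2*y + 1

1. deg p = 2. No degree-1 curve has this shape.
2. From the axis intercepts and sections: the curve avoids every integer x-axis point in the box; one y-axis crossing is at y = -1.
3. Solving for integer coefficients yields p as stated.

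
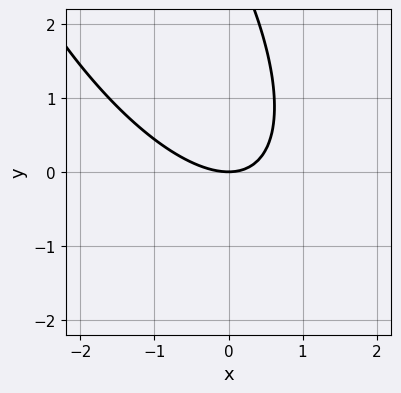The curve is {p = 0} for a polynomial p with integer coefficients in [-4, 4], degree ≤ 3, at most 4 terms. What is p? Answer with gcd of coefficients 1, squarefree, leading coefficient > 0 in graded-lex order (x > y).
Degree: no degree-1 curve has this shape, so deg p = 2.
Against the integer gridlines: it meets the y-axis at y = 0 (among the integer gridlines); it crosses the x-axis at the gridline x = 0.
Matching integer coefficients to the picture gives p.

2*x^2 + 2*x*y + y^2 - 3*y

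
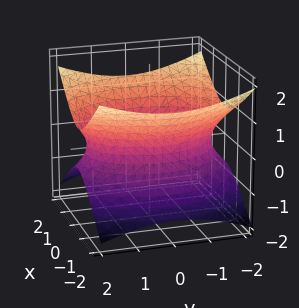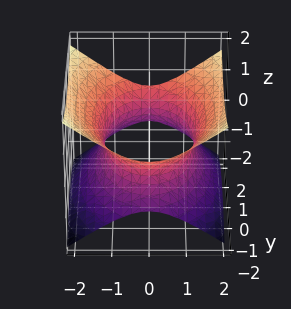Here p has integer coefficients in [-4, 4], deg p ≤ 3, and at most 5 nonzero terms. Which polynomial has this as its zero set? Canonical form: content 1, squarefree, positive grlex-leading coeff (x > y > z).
(a) Degree: an hourglass — one-sheet hyperboloid; a quadric, so deg p = 2.
(b) Symmetries: it's symmetric under z → −z, forcing even powers of z; the y ↦ −y reflection is a symmetry, so y appears only in even powers; it's symmetric under x → −x, forcing even powers of x.
(c) Observable constraints: it misses every integer gridline on the z-axis.
(d) Together with the visible shape, these determine p as stated.

2*x^2 + y^2 - 3*z^2 - 3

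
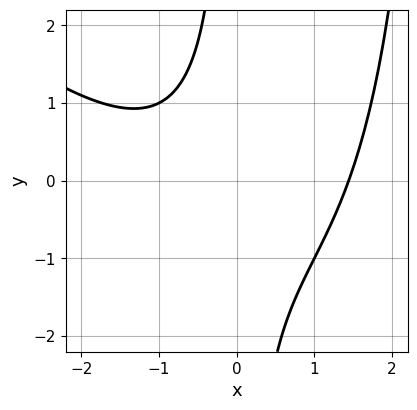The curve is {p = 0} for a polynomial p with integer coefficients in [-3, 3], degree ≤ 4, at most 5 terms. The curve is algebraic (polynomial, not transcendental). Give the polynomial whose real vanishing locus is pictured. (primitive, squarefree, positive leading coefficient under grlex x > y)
(a) The degree is 3 — no degree-2 curve has this shape.
(b) Observable constraints: it misses every integer gridline on the y-axis.
(c) Putting this together gives p.

x^3 + x^2*y - 3*x*y - 3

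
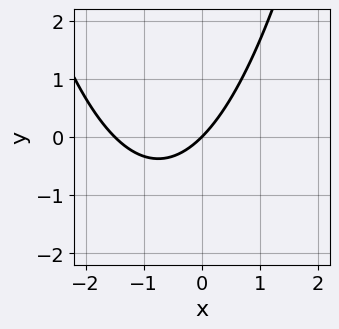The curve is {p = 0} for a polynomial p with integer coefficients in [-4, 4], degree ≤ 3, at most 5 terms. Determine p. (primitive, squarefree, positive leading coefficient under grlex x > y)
2*x^2 + 3*x - 3*y

First, degree: no degree-1 curve has this shape, so deg p = 2.
Next, observable constraints: one y-axis crossing is at y = 0; it crosses the x-axis at the gridline x = 0.
Finally, assembling these constraints gives the stated polynomial.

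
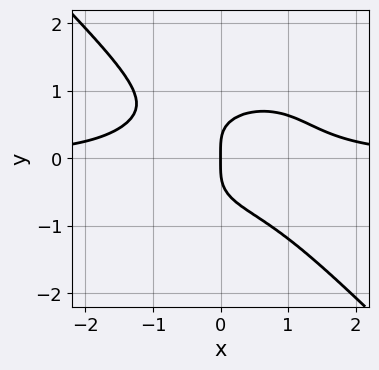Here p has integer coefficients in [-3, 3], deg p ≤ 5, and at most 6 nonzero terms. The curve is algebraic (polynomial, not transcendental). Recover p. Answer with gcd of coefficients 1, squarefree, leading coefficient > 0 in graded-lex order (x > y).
2*x^3*y + x*y^3 + 3*y^4 - 2*x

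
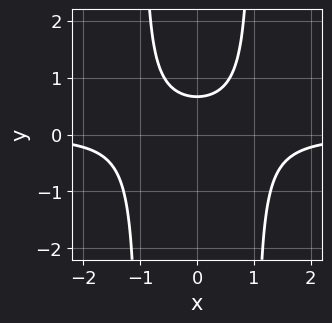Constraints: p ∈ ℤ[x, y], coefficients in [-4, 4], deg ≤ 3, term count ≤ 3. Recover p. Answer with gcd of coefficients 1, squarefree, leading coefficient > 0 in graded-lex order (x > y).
3*x^2*y - 3*y + 2

(a) deg p = 3. The shape is more complex than any degree-2 curve.
(b) Symmetries: mirror symmetry x ↦ −x ⇒ only even powers of x.
(c) Observable constraints: the curve avoids every integer x-axis point in the box.
(d) Matching integer coefficients to the picture gives p.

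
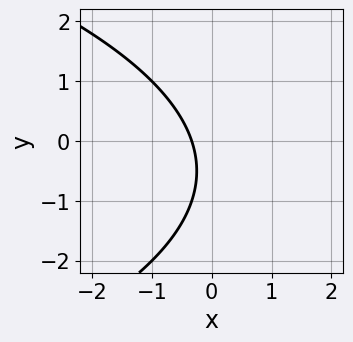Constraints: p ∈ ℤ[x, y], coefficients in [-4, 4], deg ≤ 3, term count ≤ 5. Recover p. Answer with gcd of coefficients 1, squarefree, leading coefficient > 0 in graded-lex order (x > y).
y^2 + 3*x + y + 1

(a) The degree is 2 — no degree-1 curve has this shape.
(b) From the axis intercepts and sections: the curve avoids every integer y-axis point in the box.
(c) Solving for integer coefficients yields p as stated.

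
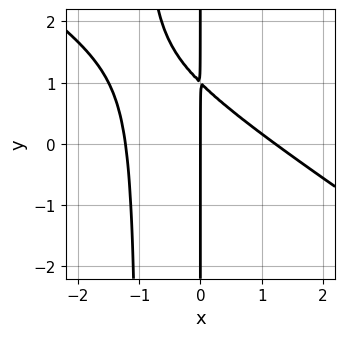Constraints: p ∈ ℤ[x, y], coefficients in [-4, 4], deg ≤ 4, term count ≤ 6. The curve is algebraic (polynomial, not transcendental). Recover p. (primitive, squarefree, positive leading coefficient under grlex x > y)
Degree: a generic line meets the curve in up to 3 points, so deg p = 3.
Observable constraints: every point of the y-axis in the box is on the curve; one x-axis crossing is at x = 0.
These observations pin down the coefficients.

2*x^3 + 3*x^2*y + 3*x*y - 3*x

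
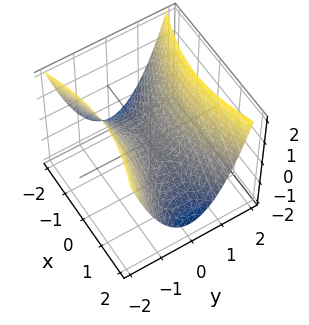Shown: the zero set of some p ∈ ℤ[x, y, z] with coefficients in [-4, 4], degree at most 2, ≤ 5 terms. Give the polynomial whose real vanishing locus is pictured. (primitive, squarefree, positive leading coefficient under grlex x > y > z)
x^2 - 3*y^2 + 3*z

The degree is 2 — a saddle surface; a quadric.
Symmetries: the y ↦ −y reflection is a symmetry, so y appears only in even powers; it's symmetric under x → −x, forcing even powers of x.
From the visible intercepts: it meets the z-axis at z = 0 (among the integer gridlines); it meets the x-axis at x = 0 (among the integer gridlines); it meets the y-axis at y = 0 (among the integer gridlines).
Matching integer coefficients to the picture gives p.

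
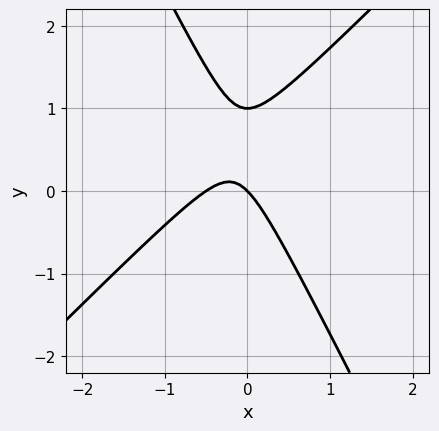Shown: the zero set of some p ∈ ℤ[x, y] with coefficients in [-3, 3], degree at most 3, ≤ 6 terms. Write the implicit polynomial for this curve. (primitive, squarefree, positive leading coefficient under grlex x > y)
2*x^2 - x*y - y^2 + x + y

(a) Degree: the shape is more complex than any degree-1 curve, so deg p = 2.
(b) Checking where it meets the axes: it crosses the x-axis at the gridline x = 0; among the integer gridlines, it crosses the y-axis at y ∈ {0, 1}.
(c) Fitting integer coefficients to these (and the overall shape) gives p.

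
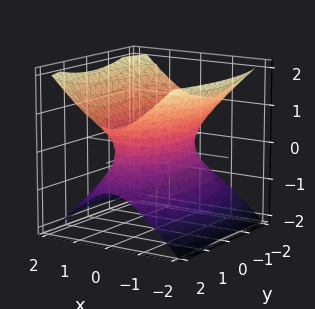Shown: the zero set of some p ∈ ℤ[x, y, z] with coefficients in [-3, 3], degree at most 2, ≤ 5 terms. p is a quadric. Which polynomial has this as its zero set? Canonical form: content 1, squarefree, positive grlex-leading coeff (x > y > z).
3*x^2 + y^2 - 3*z^2 - 2

(a) The degree is 2 — an hourglass — one-sheet hyperboloid; a quadric.
(b) Symmetries: it's symmetric under y → −y, forcing even powers of y; mirror symmetry z ↦ −z ⇒ only even powers of z; it's symmetric under x → −x, forcing even powers of x.
(c) Observable constraints: no z-intercept at any integer in the box.
(d) Fitting integer coefficients to these (and the overall shape) gives p.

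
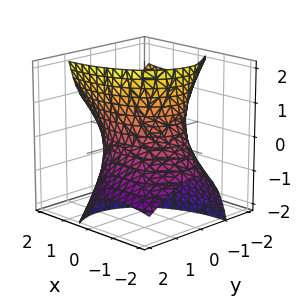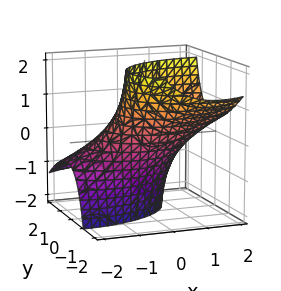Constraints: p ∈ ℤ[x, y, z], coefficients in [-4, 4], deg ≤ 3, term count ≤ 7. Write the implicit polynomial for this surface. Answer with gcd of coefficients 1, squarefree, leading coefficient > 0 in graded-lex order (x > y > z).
x^2 - 2*x*z + 2*y^2 + 2*y*z - 2

First, the degree is 2 — the shape is more complex than any degree-1 surface.
Next, checking where it meets the axes: among the integer gridlines, it crosses the y-axis at y ∈ {-1, 1}; it misses every integer gridline on the z-axis.
Finally, assembling these constraints gives the stated polynomial.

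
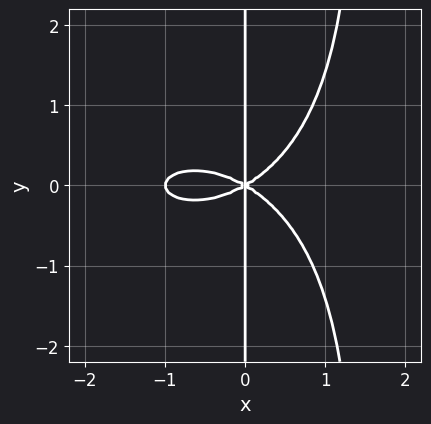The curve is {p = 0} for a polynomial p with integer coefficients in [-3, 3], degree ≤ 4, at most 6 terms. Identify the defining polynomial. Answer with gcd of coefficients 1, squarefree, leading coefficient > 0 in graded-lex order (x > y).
1. The degree is 4 — a generic line meets the curve in up to 4 points.
2. Symmetries: it's symmetric under y → −y, forcing even powers of y.
3. Observable constraints: the x-axis gridline crossings are at x ∈ {-1, 0}; every point of the y-axis in the box is on the curve.
4. Assembling these constraints gives the stated polynomial.

x^4 + 2*x^2*y^2 + x^3 - 3*x*y^2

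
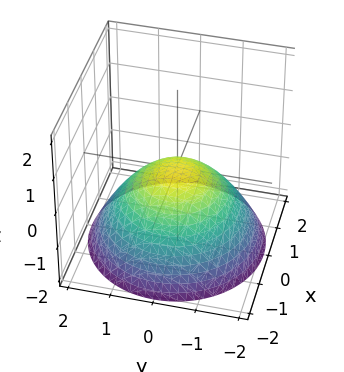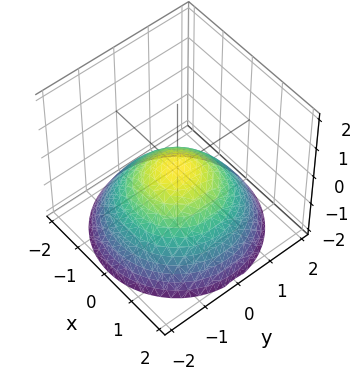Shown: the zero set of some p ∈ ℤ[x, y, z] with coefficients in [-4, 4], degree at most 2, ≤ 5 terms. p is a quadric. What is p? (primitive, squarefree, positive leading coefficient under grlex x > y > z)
(a) deg p = 2. A paraboloid; a quadric.
(b) Symmetries: rotational symmetry about the z-axis ⇒ p depends on x, y only through x² + y².
(c) From the axis intercepts and sections: a circular section at z = -1 has radius between 1 and 2; it meets the x-axis at x = 0 (among the integer gridlines); one z-axis crossing is at z = 0; one y-axis crossing is at y = 0.
(d) Putting this together gives p.

x^2 + y^2 + 2*z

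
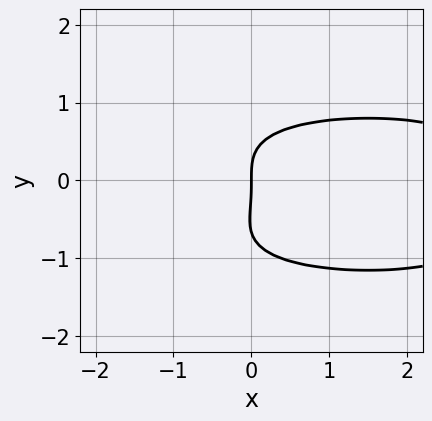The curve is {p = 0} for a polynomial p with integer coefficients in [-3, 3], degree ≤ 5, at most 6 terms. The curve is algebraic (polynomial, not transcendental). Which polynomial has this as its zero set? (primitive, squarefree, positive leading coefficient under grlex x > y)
3*y^4 + 2*y^3 + x^2 - 3*x

(a) Degree: the shape is more complex than any degree-3 curve, so deg p = 4.
(b) Checking where it meets the axes: it meets the x-axis at x = 0 (among the integer gridlines); it meets the y-axis at y = 0 (among the integer gridlines).
(c) Solving for integer coefficients yields p as stated.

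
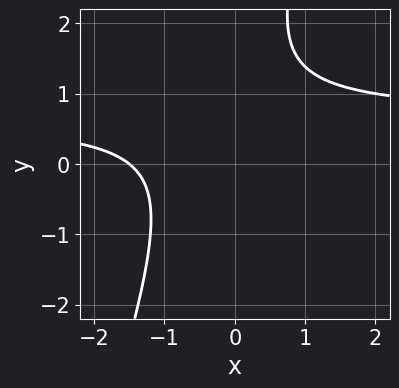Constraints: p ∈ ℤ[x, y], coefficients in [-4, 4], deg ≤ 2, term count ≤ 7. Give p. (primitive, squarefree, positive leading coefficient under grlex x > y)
deg p = 2. A generic line meets the curve in up to 2 points.
Checking where it meets the axes: the curve avoids every integer y-axis point in the box.
Assembling these constraints gives the stated polynomial.

3*x*y - y^2 - 2*x + 2*y - 3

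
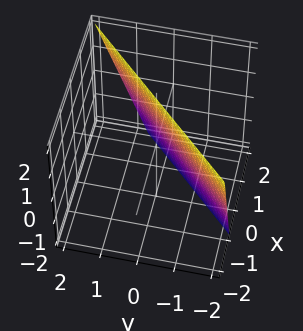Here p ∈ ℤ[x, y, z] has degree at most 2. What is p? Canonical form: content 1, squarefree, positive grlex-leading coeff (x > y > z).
3*x - 3*y + z - 2

Degree: every cross-section is a straight line — this is a plane, so deg p = 1.
From the visible intercepts: it crosses the z-axis at the gridline z = 2.
These observations pin down the coefficients.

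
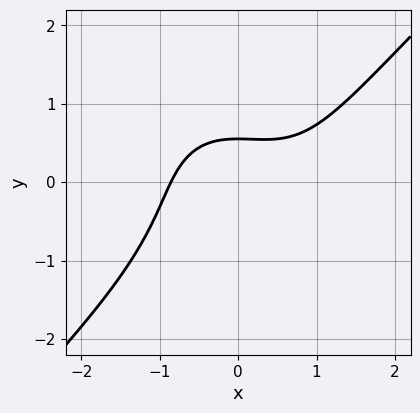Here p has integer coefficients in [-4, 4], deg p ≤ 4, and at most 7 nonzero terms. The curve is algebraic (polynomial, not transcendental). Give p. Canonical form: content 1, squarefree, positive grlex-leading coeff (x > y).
2*x^3 - 2*y^3 - x^2 - 3*y + 2

First, the degree is 3 — the shape is more complex than any degree-2 curve.
Finally, matching integer coefficients to the picture gives p.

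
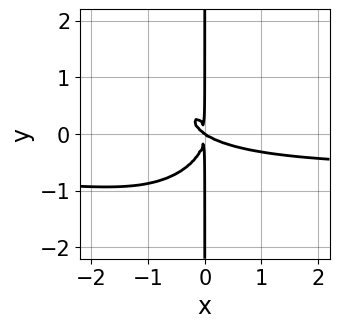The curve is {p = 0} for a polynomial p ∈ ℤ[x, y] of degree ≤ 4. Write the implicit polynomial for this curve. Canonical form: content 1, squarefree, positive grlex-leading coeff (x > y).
Degree: the shape is more complex than any degree-3 curve, so deg p = 4.
Against the integer gridlines: every point of the y-axis in the box is on the curve; one x-axis crossing is at x = 0.
Assembling these constraints gives the stated polynomial.

3*x^3*y + 3*x*y^3 + 2*x^3 + 3*x^2*y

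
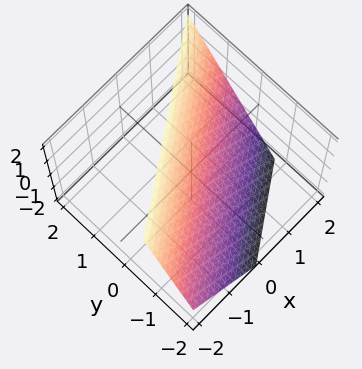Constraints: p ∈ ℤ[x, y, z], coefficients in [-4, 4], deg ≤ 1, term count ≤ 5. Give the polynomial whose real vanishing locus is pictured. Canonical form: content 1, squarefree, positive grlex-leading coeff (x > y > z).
2*x - 3*y + 2*z - 2

(a) The degree is 1 — the surface is flat (a plane).
(b) Checking where it meets the axes: it meets the z-axis at z = 1 (among the integer gridlines); it meets the x-axis at x = 1 (among the integer gridlines).
(c) Matching integer coefficients to the picture gives p.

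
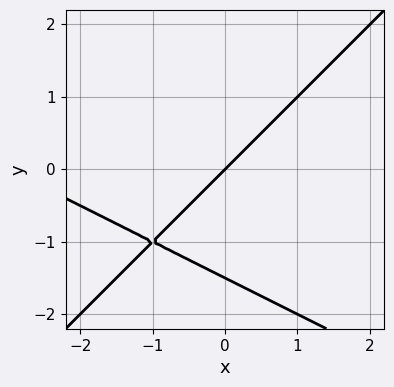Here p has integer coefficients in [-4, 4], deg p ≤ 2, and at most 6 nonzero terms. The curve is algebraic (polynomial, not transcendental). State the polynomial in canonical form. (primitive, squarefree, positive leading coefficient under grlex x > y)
x^2 + x*y - 2*y^2 + 3*x - 3*y

Degree: no degree-1 curve has this shape, so deg p = 2.
Reading off the gridlines: it meets the x-axis at x = 0 (among the integer gridlines); it crosses the y-axis at the gridline y = 0.
These observations pin down the coefficients.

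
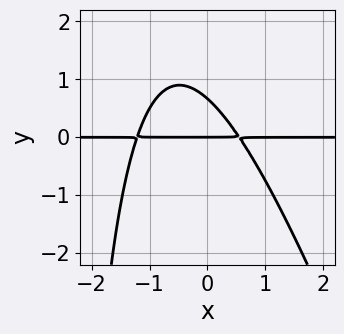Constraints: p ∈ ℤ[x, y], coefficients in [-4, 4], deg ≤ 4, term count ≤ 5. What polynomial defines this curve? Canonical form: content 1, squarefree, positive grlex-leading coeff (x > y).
The degree is 3 — no degree-2 curve has this shape.
From the visible intercepts: every point of the x-axis in the box is on the curve; one y-axis crossing is at y = 0.
Solving for integer coefficients yields p as stated.

3*x^2*y + x*y^2 + 2*x*y + 3*y^2 - 2*y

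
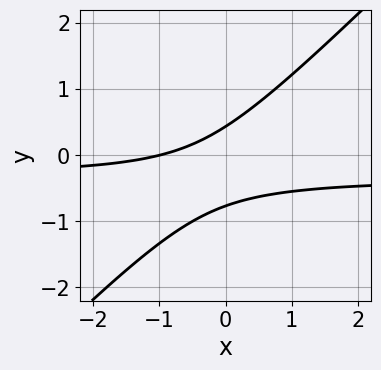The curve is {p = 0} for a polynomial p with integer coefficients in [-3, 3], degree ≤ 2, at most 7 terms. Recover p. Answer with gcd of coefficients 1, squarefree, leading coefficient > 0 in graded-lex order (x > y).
(a) deg p = 2. The shape is more complex than any degree-1 curve.
(b) From the visible intercepts: it crosses the x-axis at the gridline x = -1.
(c) Solving for integer coefficients yields p as stated.

3*x*y - 3*y^2 + x - y + 1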